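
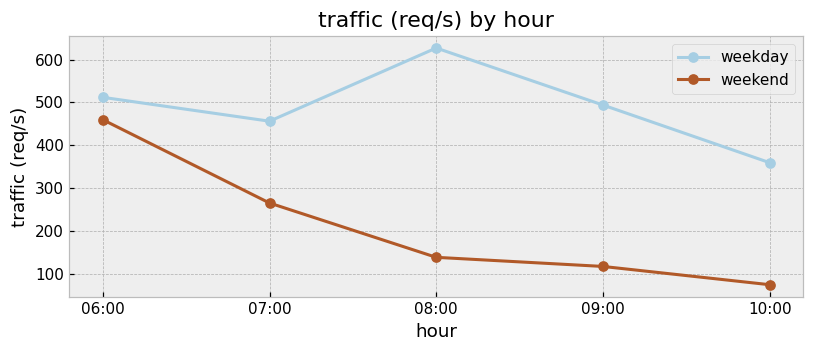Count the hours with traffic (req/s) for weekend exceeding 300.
Above 300: 06:00.

1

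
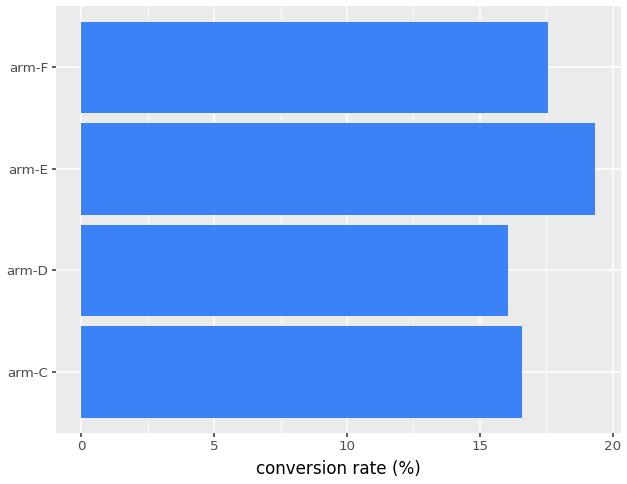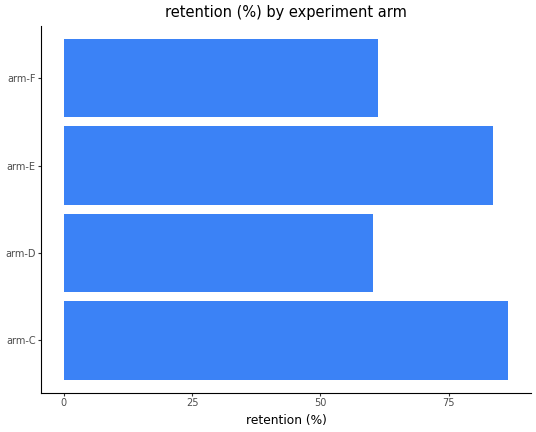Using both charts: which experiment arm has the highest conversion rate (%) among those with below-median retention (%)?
arm-F

Chart 2 median retention (%) ≈ 70; below-median experiment arms: arm-D, arm-F. Among those, arm-F has the highest conversion rate (%) (≈ 18).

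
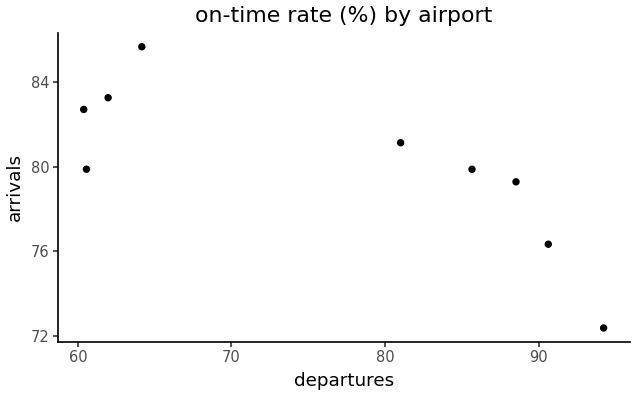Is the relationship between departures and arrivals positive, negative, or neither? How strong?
negative, strong

Points are negatively correlated; strong (|r| ≈ 0.8).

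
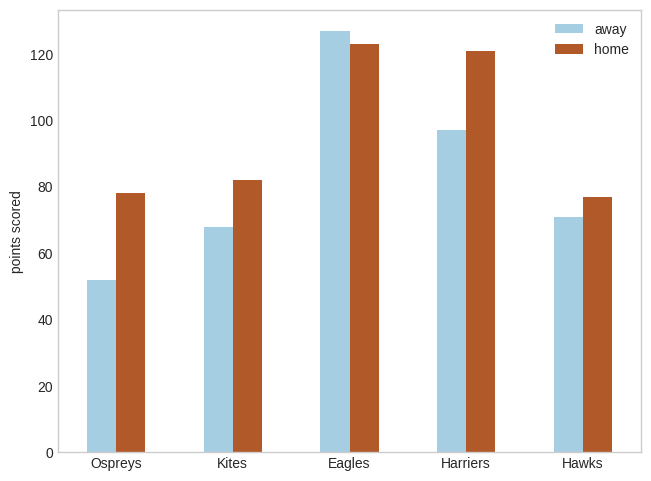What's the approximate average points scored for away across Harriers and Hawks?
(100 + 80) / 2 ≈ 90.

≈ 90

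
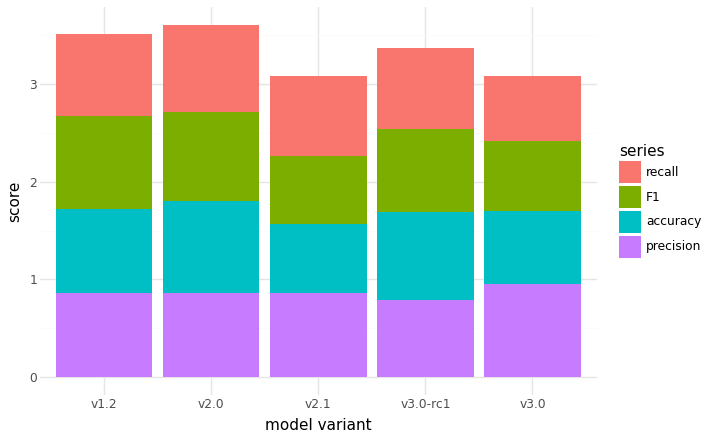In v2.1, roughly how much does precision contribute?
precision top ≈ 1.0, bottom ≈ 0.0; segment ≈ 1.0.

≈ 1.0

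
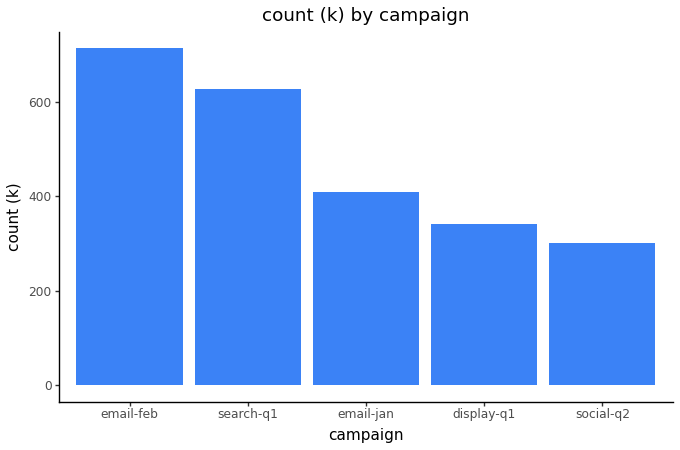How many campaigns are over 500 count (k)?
2

Above 500: email-feb, search-q1.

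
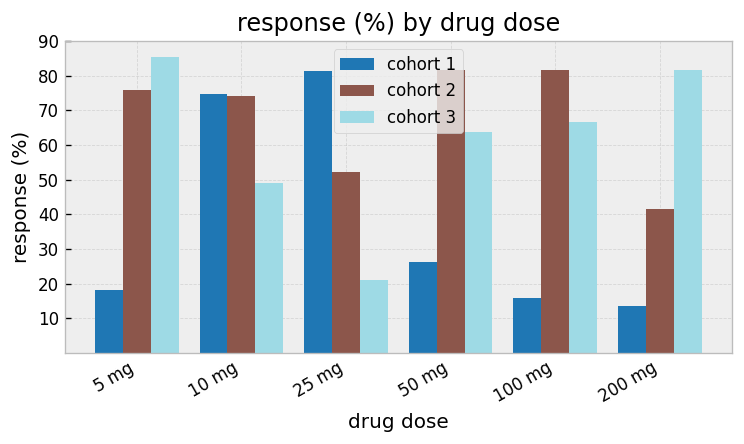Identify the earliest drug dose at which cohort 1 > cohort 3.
10 mg

5 mg: cohort 1 ≈ 20 vs cohort 3 ≈ 90 (not yet); 10 mg: cohort 1 ≈ 70 vs cohort 3 ≈ 50 (first crossover).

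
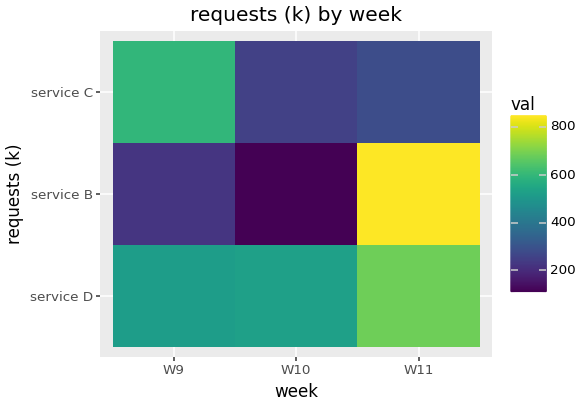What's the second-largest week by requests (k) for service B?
Top 3 for service B: W11 ≈ 800, W9 ≈ 200, W10 ≈ 100.

W9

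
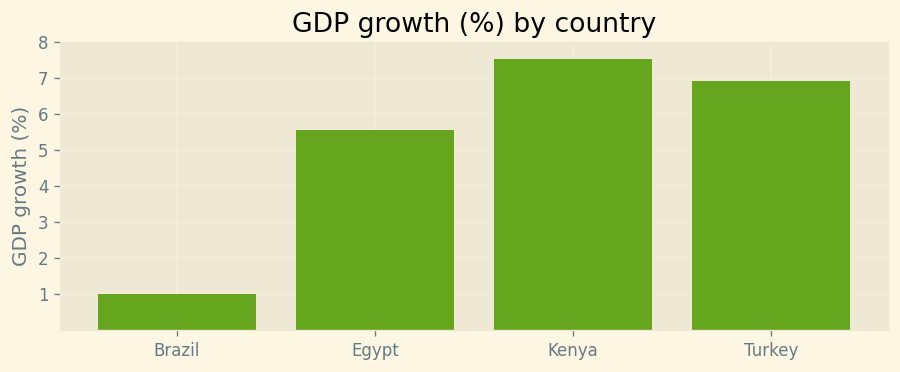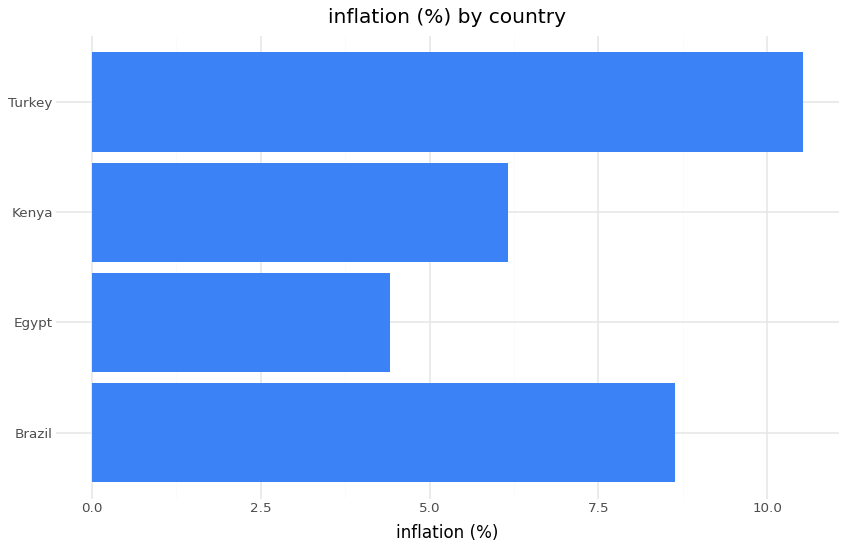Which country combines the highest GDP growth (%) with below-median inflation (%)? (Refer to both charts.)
Kenya

Chart 2 median inflation (%) ≈ 7; below-median countries: Egypt, Kenya. Among those, Kenya has the highest GDP growth (%) (≈ 8).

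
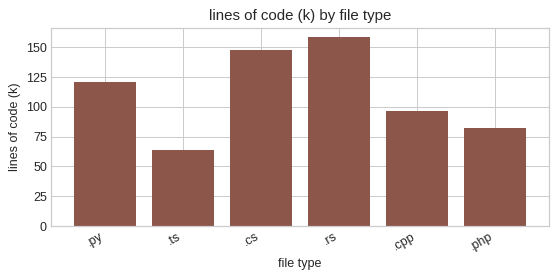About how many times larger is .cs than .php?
.cs ≈ 140, .php ≈ 80; 140/80 ≈ 1.75.

≈ 1.75×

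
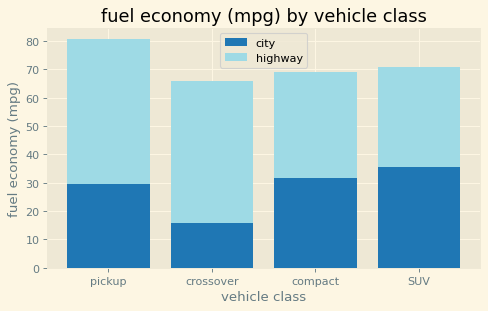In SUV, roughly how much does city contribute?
city top ≈ 40, bottom ≈ 0; segment ≈ 40.

≈ 40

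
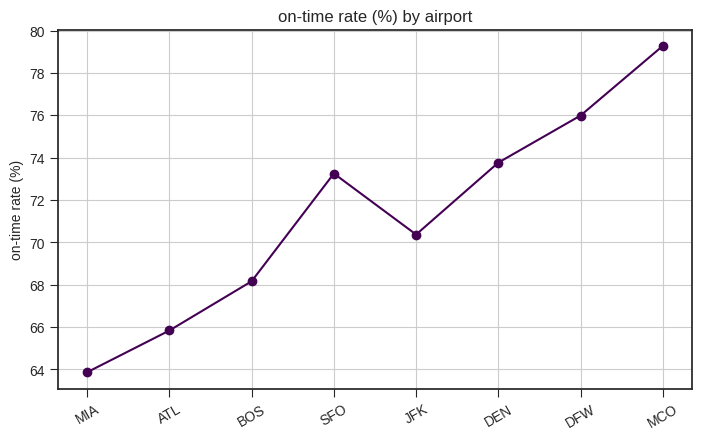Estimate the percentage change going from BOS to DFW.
BOS ≈ 68, DFW ≈ 76; (76 − 68) / 68 ≈ +11.8%.

≈ +11.8%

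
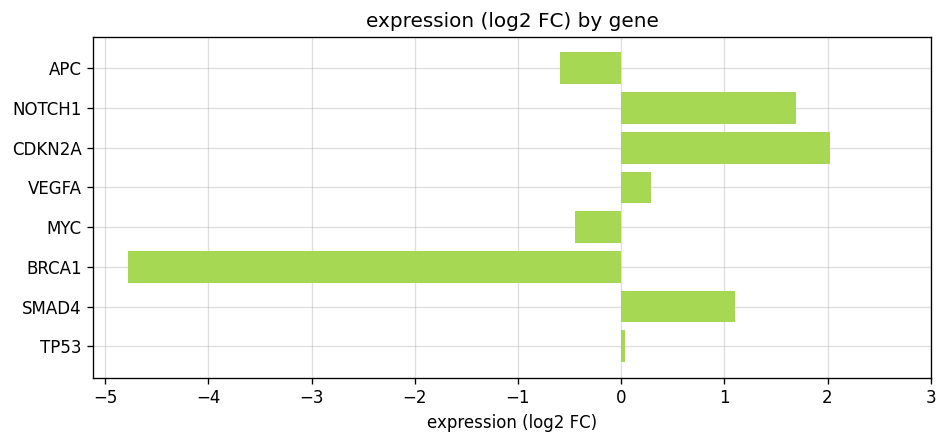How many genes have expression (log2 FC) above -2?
Above -2: APC, NOTCH1, CDKN2A, VEGFA, MYC, SMAD4, TP53.

7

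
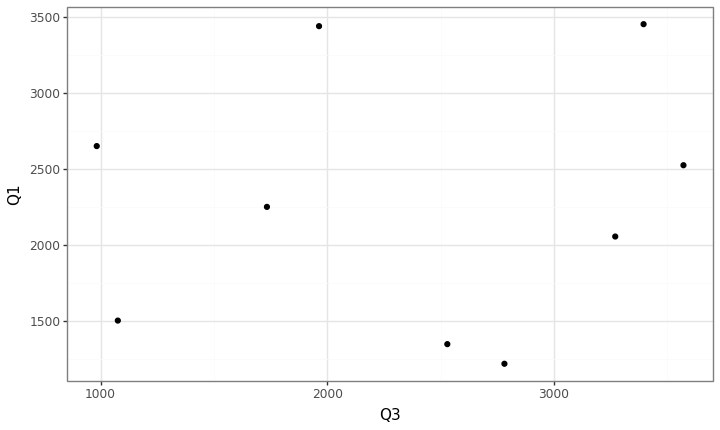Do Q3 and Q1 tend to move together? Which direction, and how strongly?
Points are roughly uncorrelated; weak (|r| ≈ 0.1).

no clear correlation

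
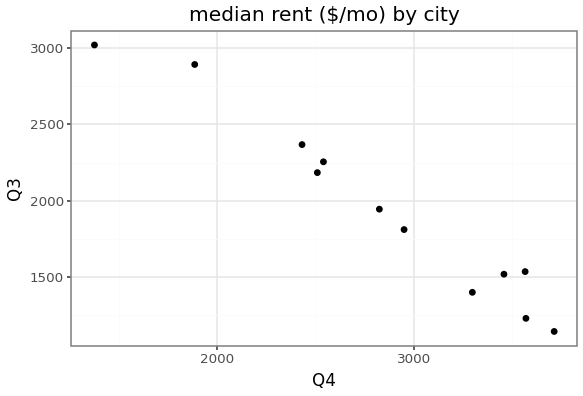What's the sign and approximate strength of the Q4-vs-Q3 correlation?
Points are negatively correlated; strong (|r| ≈ 1.0).

negative, strong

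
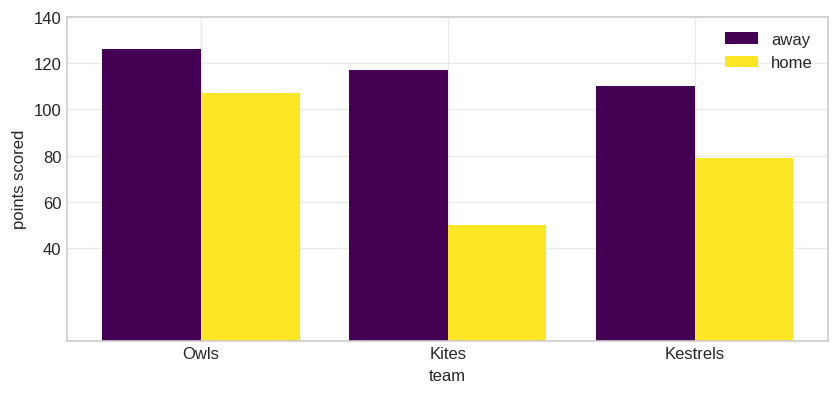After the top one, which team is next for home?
Top 3 for home: Owls ≈ 100, Kestrels ≈ 80, Kites ≈ 40.

Kestrels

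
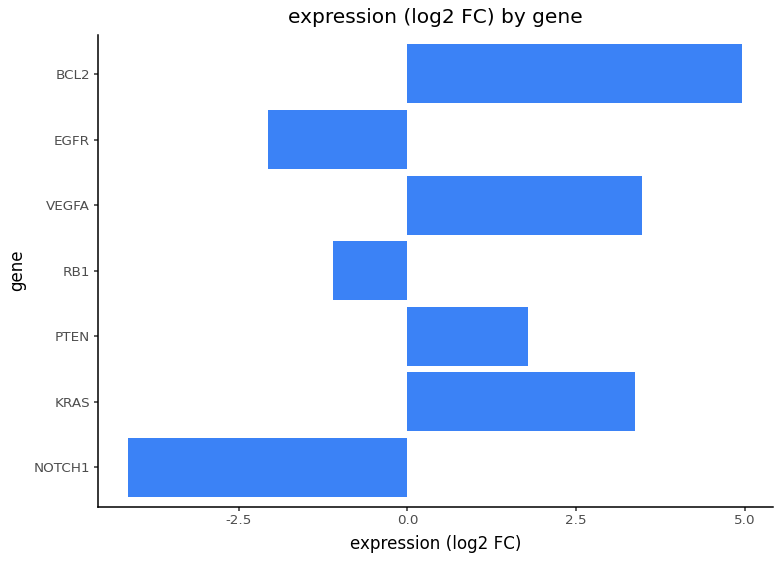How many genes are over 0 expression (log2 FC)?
Above 0: KRAS, PTEN, VEGFA, BCL2.

4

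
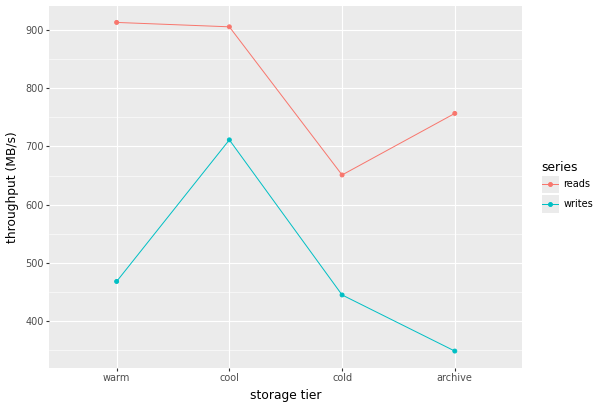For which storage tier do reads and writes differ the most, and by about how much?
warm, ≈ 450 MB/s

warm: reads ≈ 900, writes ≈ 450 → gap ≈ 450. Next-largest (archive) is only ≈ 400.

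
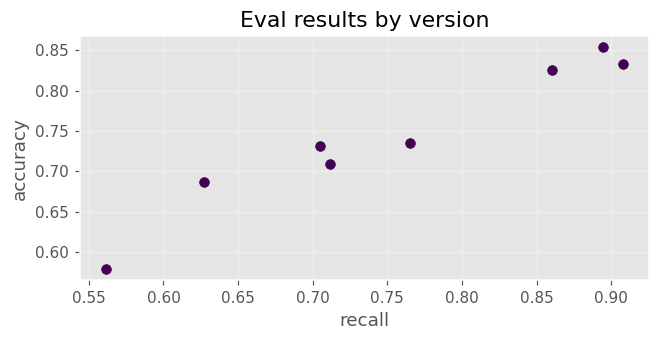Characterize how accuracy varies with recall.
positive, strong

Points are positively correlated; strong (|r| ≈ 1.0).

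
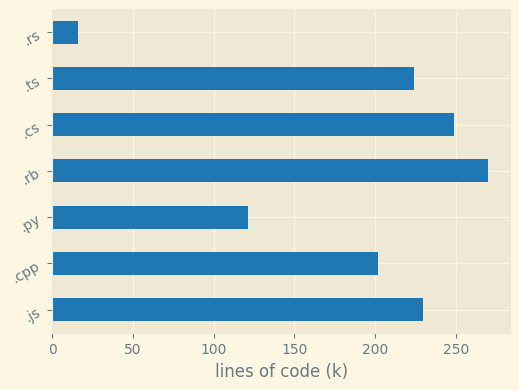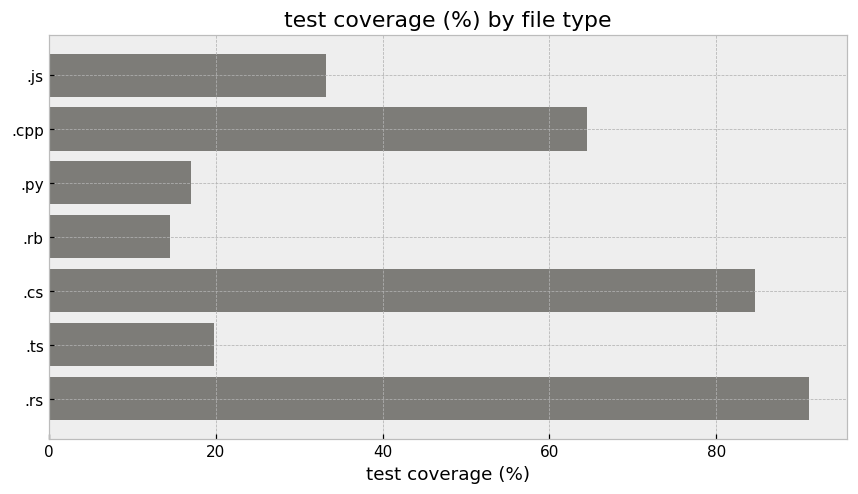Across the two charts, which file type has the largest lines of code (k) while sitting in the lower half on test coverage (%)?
.rb

Chart 2 median test coverage (%) ≈ 30; below-median file types: .py, .rb, .ts. Among those, .rb has the highest lines of code (k) (≈ 275).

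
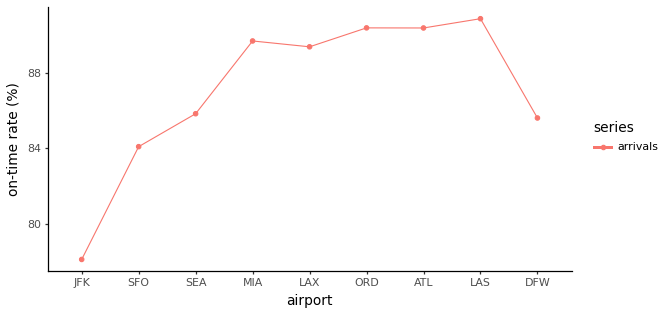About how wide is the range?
Max LAS ≈ 90, min JFK ≈ 78; range ≈ 12.

≈ 12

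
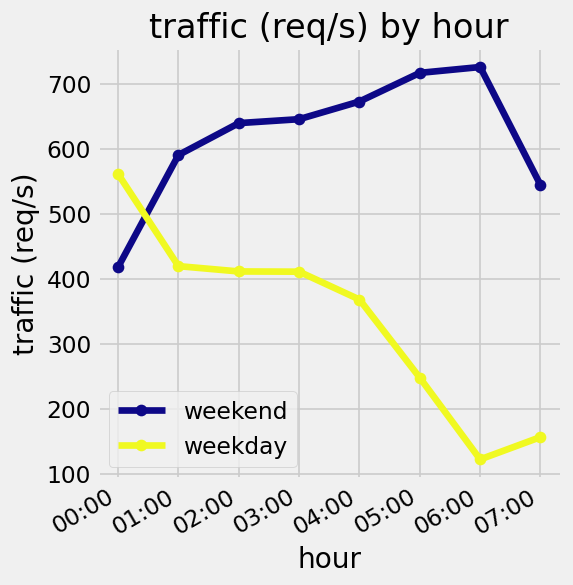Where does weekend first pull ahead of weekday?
01:00

00:00: weekend ≈ 400 vs weekday ≈ 600 (not yet); 01:00: weekend ≈ 600 vs weekday ≈ 400 (first crossover).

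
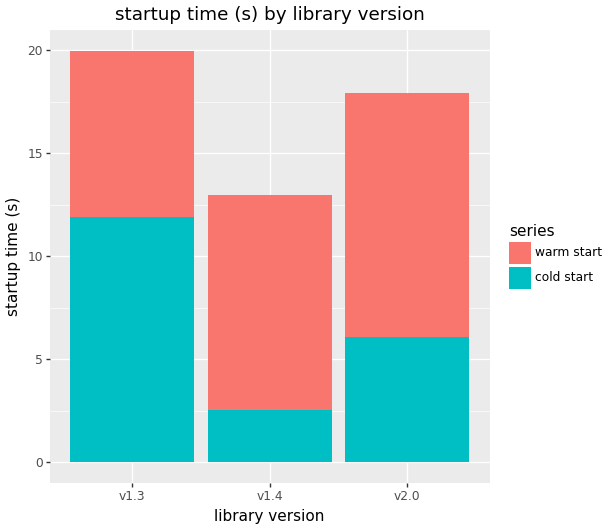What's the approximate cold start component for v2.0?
cold start top ≈ 6, bottom ≈ 0; segment ≈ 6.

≈ 6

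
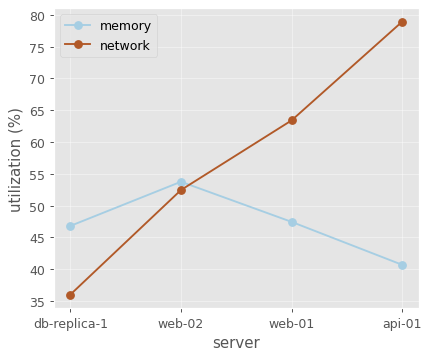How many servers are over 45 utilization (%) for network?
3

Above 45: web-02, web-01, api-01.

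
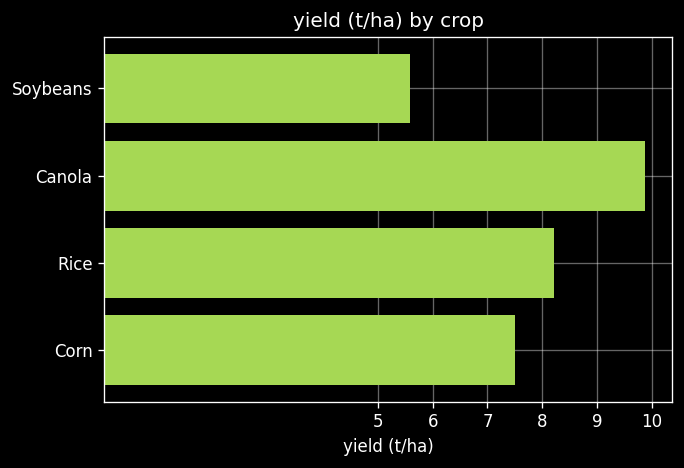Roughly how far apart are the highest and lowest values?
≈ 4

Max Canola ≈ 10, min Soybeans ≈ 6; range ≈ 4.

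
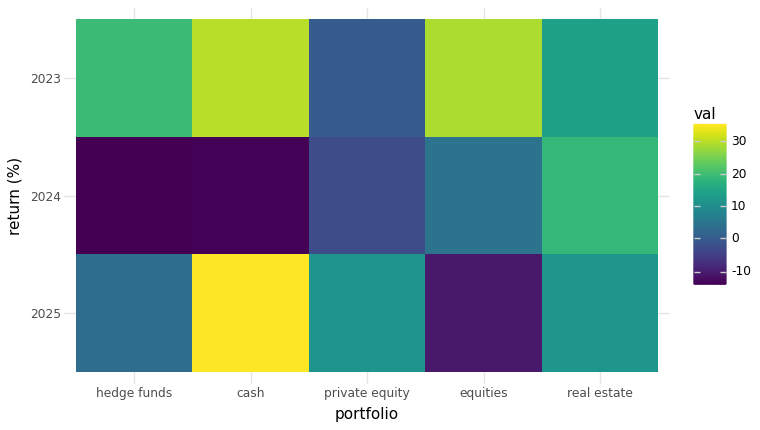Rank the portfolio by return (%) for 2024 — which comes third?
private equity

Top 4 for 2024: real estate ≈ 20, equities ≈ 5, private equity ≈ -5, cash ≈ -15.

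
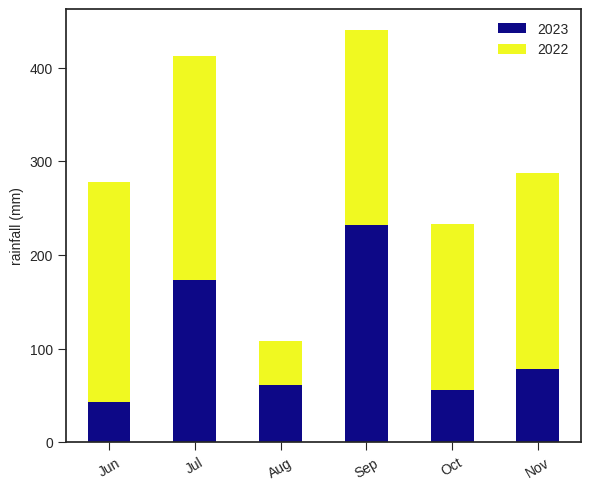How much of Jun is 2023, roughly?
2023 top ≈ 50, bottom ≈ 0; segment ≈ 50.

≈ 50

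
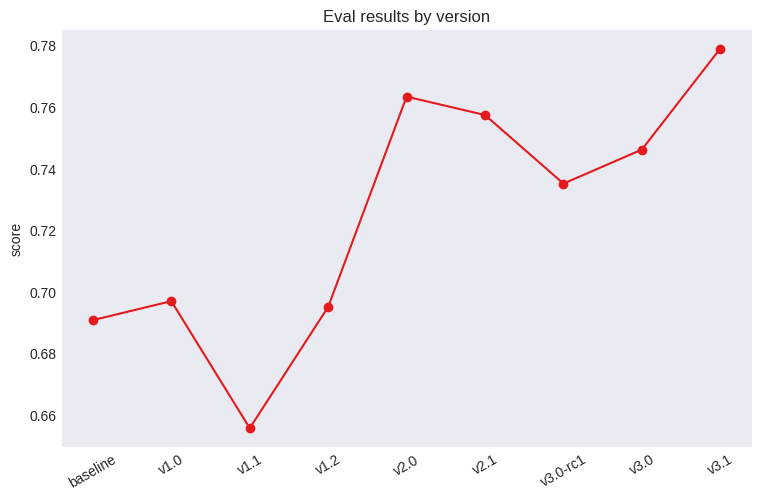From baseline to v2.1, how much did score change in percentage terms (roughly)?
baseline ≈ 0.70, v2.1 ≈ 0.76; (0.76 − 0.70) / 0.70 ≈ +8.6%.

≈ +8.6%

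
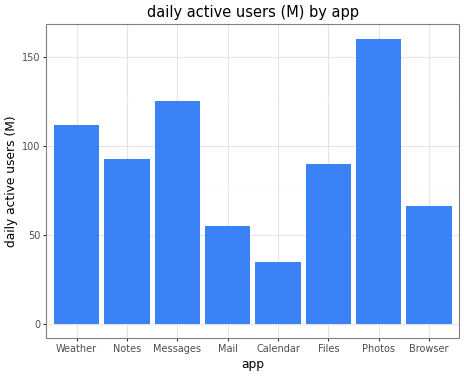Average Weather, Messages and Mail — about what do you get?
≈ 100

(120 + 120 + 60) / 3 ≈ 100.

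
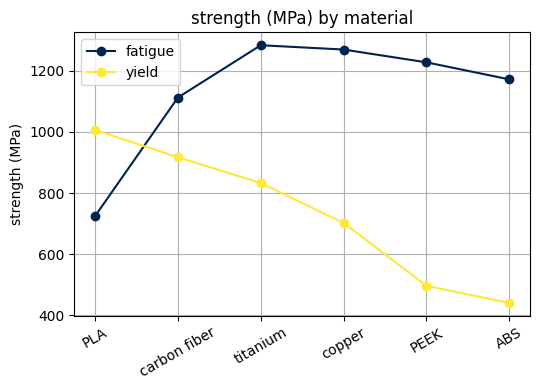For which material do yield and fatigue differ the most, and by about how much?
ABS, ≈ 800 MPa

ABS: yield ≈ 400, fatigue ≈ 1200 → gap ≈ 800. Next-largest (PEEK) is only ≈ 700.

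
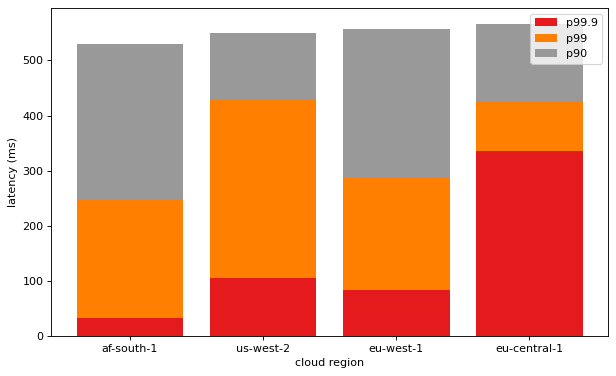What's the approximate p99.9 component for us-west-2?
≈ 100

p99.9 top ≈ 100, bottom ≈ 0; segment ≈ 100.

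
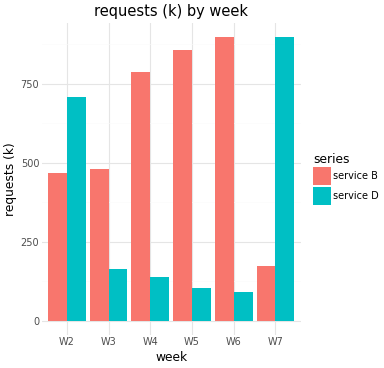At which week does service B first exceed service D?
W2: service B ≈ 500 vs service D ≈ 700 (not yet); W3: service B ≈ 500 vs service D ≈ 200 (first crossover).

W3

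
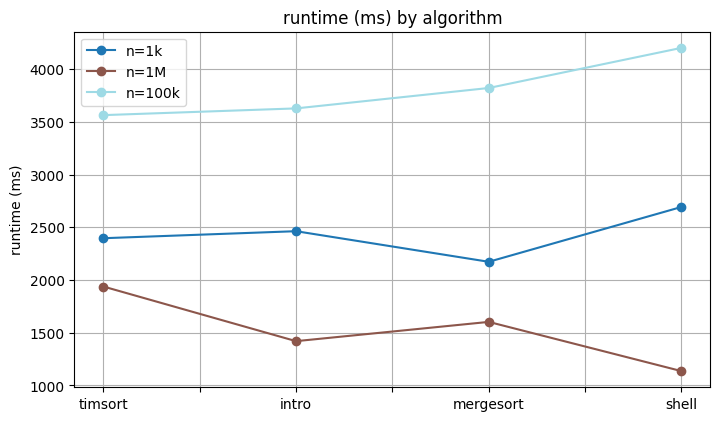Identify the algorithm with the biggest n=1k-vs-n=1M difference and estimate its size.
shell, ≈ 1500 ms

shell: n=1k ≈ 2500, n=1M ≈ 1000 → gap ≈ 1500. Next-largest (intro) is only ≈ 1000.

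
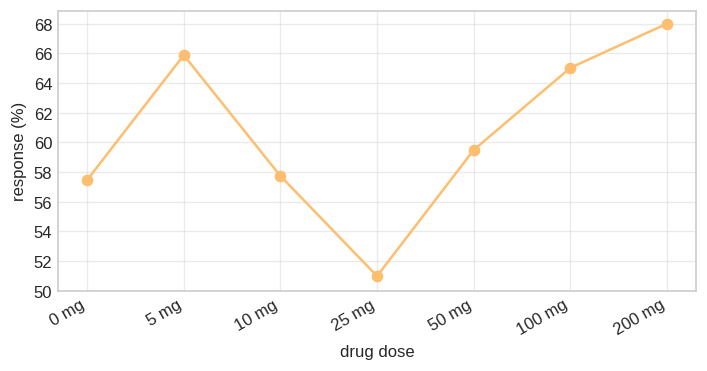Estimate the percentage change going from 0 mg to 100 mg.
≈ +13.8%

0 mg ≈ 58, 100 mg ≈ 66; (66 − 58) / 58 ≈ +13.8%.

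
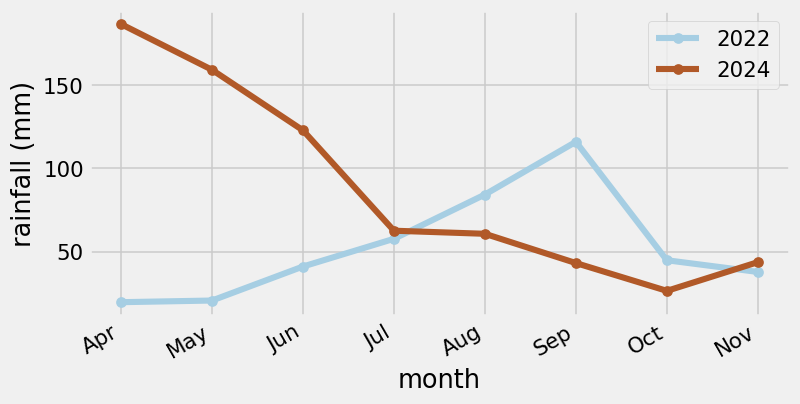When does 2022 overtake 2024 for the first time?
Aug

Jul: 2022 ≈ 60 vs 2024 ≈ 60 (not yet); Aug: 2022 ≈ 80 vs 2024 ≈ 60 (first crossover).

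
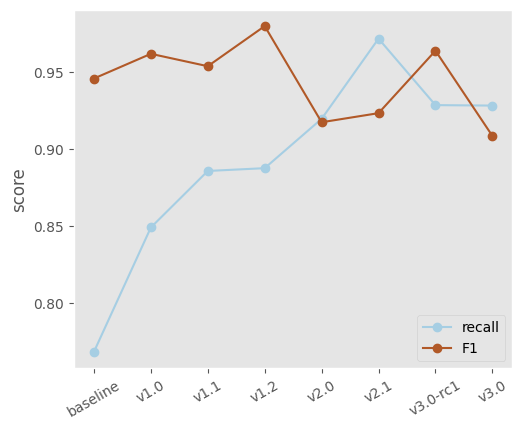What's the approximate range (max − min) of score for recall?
Max v2.1 ≈ 0.98, min baseline ≈ 0.76; range ≈ 0.22.

≈ 0.22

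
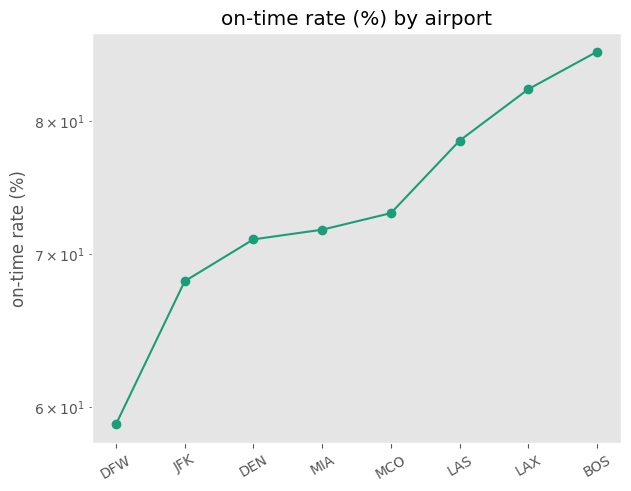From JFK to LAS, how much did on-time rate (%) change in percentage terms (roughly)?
JFK ≈ 70, LAS ≈ 80; (80 − 70) / 70 ≈ +14.3%.

≈ +14.3%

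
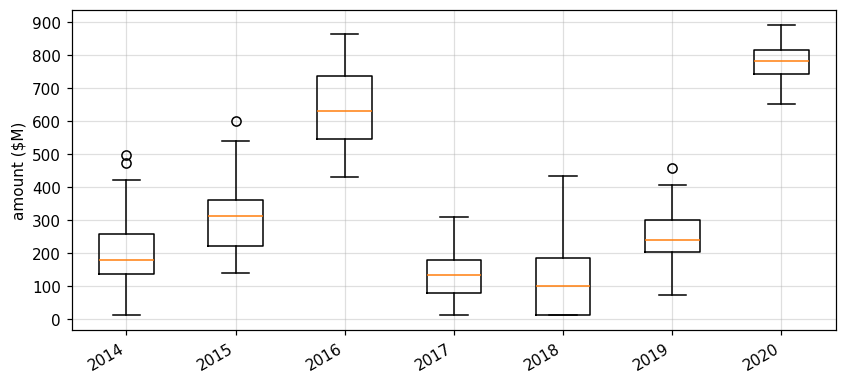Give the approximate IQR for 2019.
≈ 100

Q3 ≈ 300, Q1 ≈ 200; IQR ≈ 100.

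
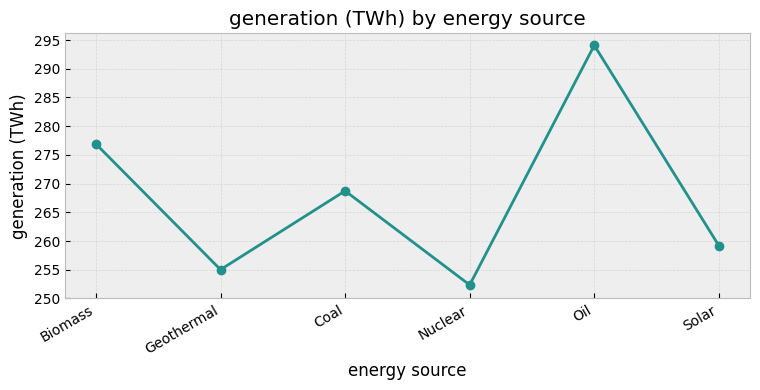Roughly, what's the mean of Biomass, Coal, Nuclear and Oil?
≈ 272

(275 + 270 + 250 + 295) / 4 ≈ 272.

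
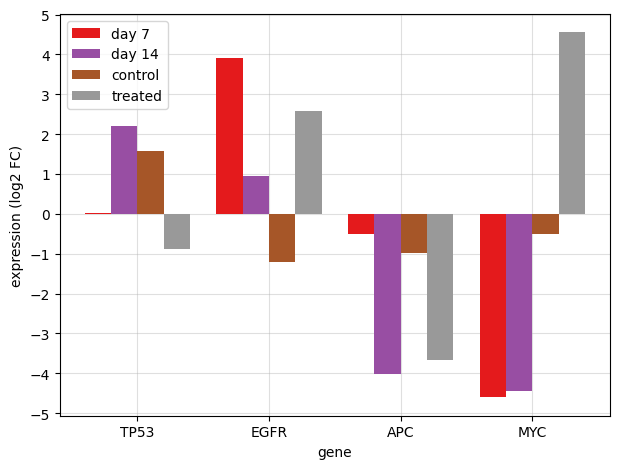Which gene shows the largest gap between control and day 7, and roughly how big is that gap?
EGFR: control ≈ -1, day 7 ≈ 4 → gap ≈ 5. Next-largest (MYC) is only ≈ 4.

EGFR, ≈ 5 log2 FC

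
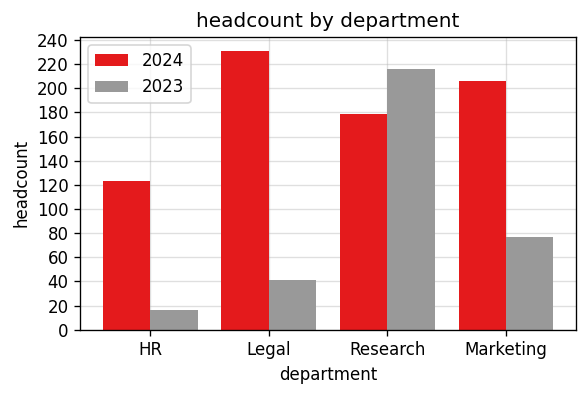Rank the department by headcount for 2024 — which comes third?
Top 4 for 2024: Legal ≈ 240, Marketing ≈ 200, Research ≈ 180, HR ≈ 120.

Research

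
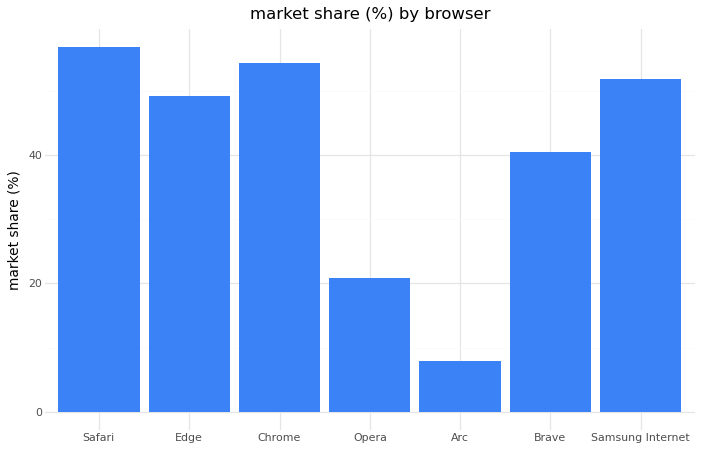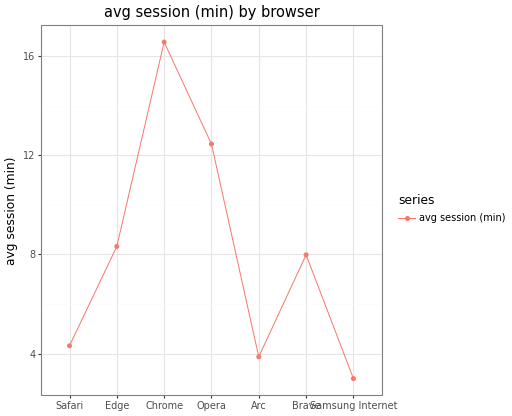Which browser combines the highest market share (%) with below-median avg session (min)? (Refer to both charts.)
Chart 2 median avg session (min) ≈ 8; below-median browsers: Safari, Arc, Samsung Internet. Among those, Safari has the highest market share (%) (≈ 60).

Safari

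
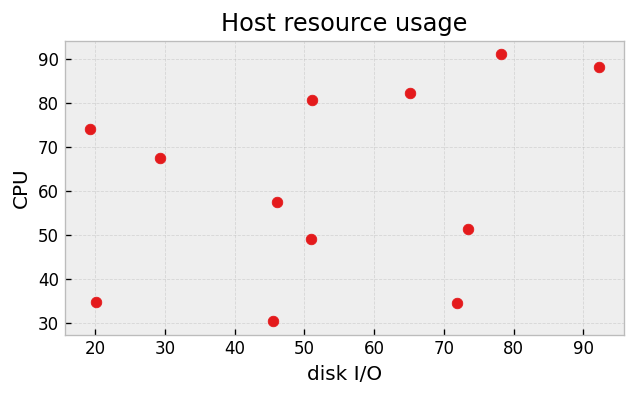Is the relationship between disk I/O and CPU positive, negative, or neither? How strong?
positive, weak

Points are positively correlated; weak (|r| ≈ 0.3).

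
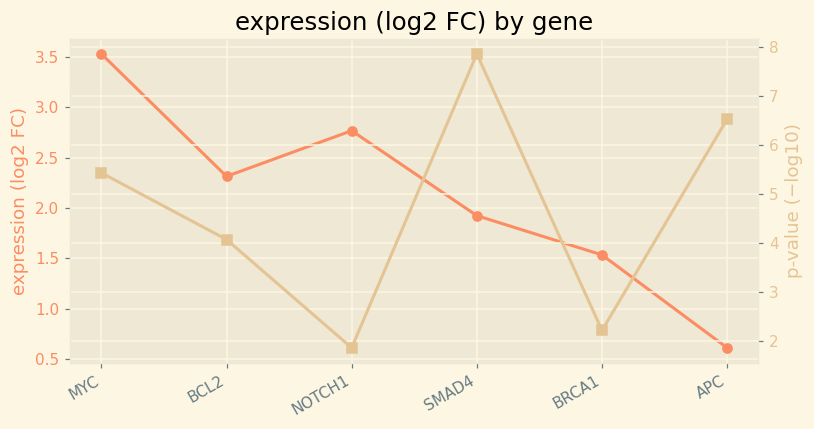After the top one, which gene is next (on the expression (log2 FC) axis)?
Top 3 (on the expression (log2 FC) axis): MYC ≈ 3.5, NOTCH1 ≈ 3.0, BCL2 ≈ 2.5.

NOTCH1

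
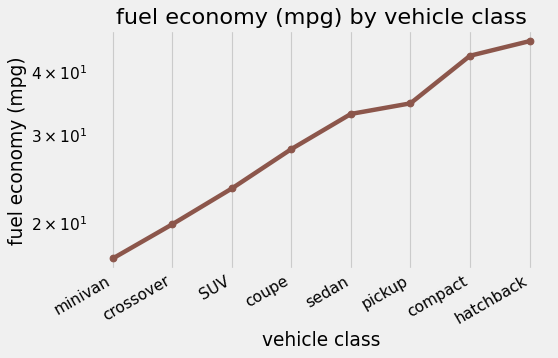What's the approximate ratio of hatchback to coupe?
≈ 1.5×

hatchback ≈ 45, coupe ≈ 30; 45/30 ≈ 1.5.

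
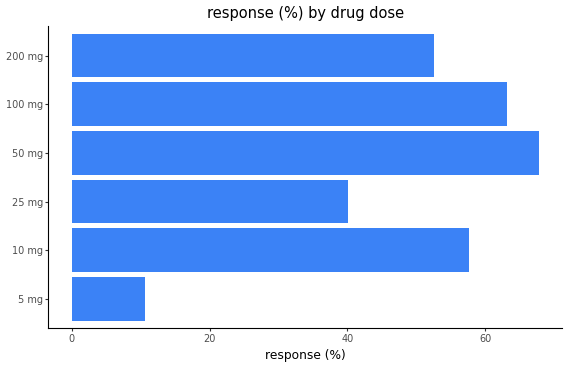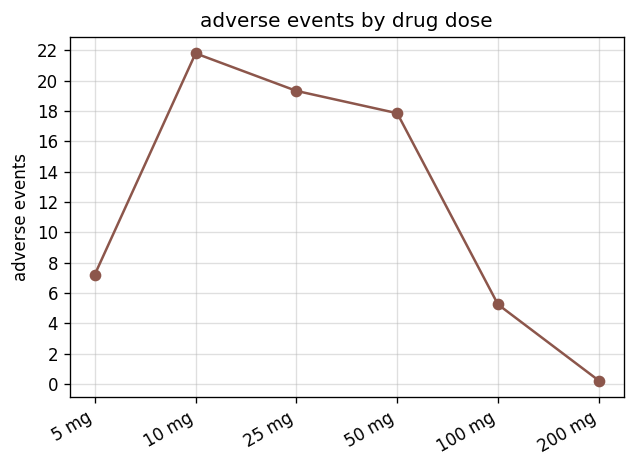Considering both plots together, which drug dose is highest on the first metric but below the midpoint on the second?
100 mg

Chart 2 median adverse events ≈ 12; below-median drug doses: 5 mg, 100 mg, 200 mg. Among those, 100 mg has the highest response (%) (≈ 60).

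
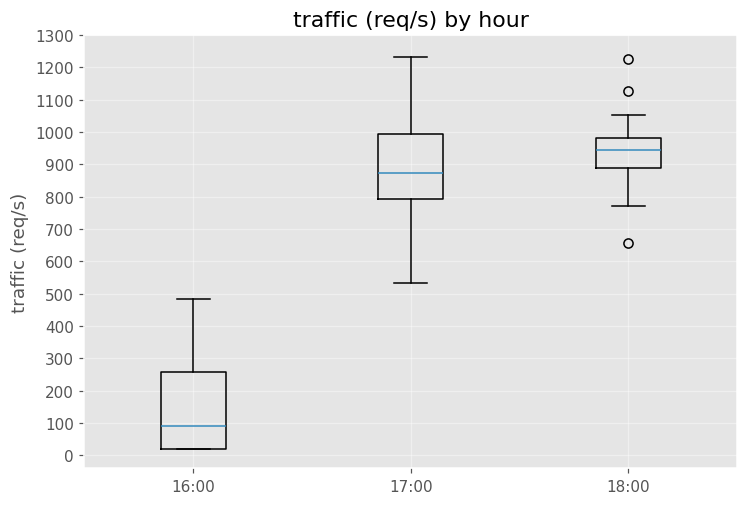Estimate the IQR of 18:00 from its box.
Q3 ≈ 1000, Q1 ≈ 900; IQR ≈ 100.

≈ 100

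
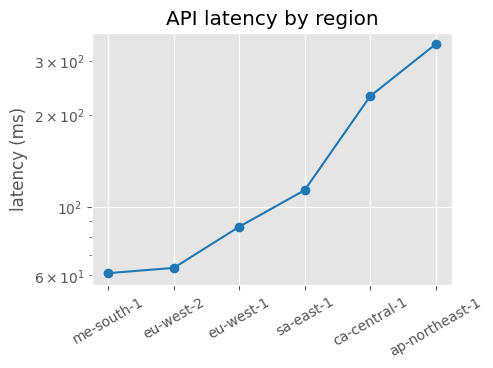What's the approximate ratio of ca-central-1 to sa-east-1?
ca-central-1 ≈ 225, sa-east-1 ≈ 125; 225/125 ≈ 1.8.

≈ 1.8×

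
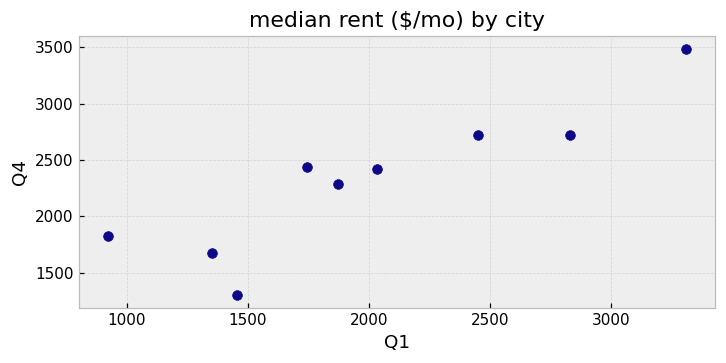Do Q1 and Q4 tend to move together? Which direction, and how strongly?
positive, strong

Points are positively correlated; strong (|r| ≈ 0.9).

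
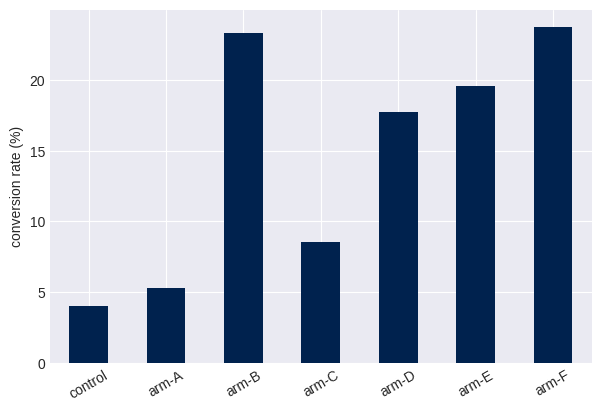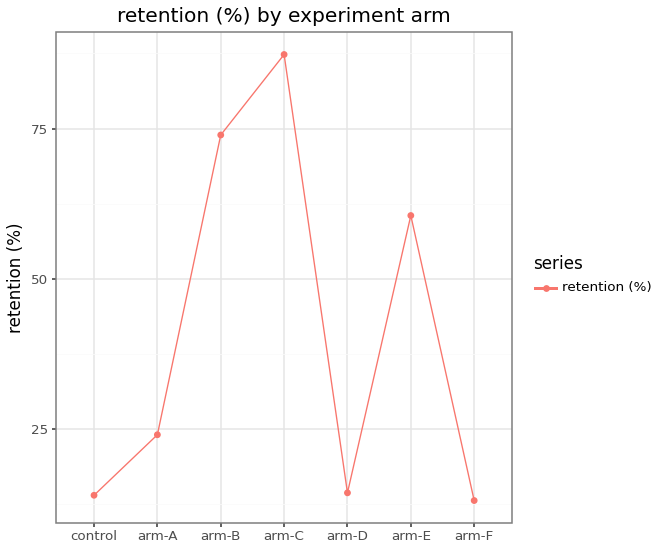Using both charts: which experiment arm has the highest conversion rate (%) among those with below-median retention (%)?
Chart 2 median retention (%) ≈ 20; below-median experiment arms: control, arm-D, arm-F. Among those, arm-F has the highest conversion rate (%) (≈ 25).

arm-F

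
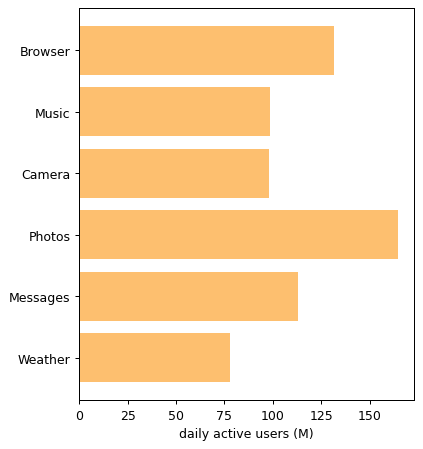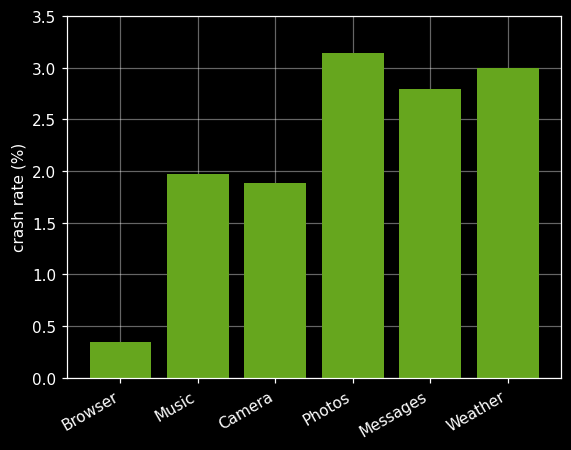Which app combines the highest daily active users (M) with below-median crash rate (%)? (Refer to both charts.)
Browser

Chart 2 median crash rate (%) ≈ 2.5; below-median apps: Browser, Music, Camera. Among those, Browser has the highest daily active users (M) (≈ 140).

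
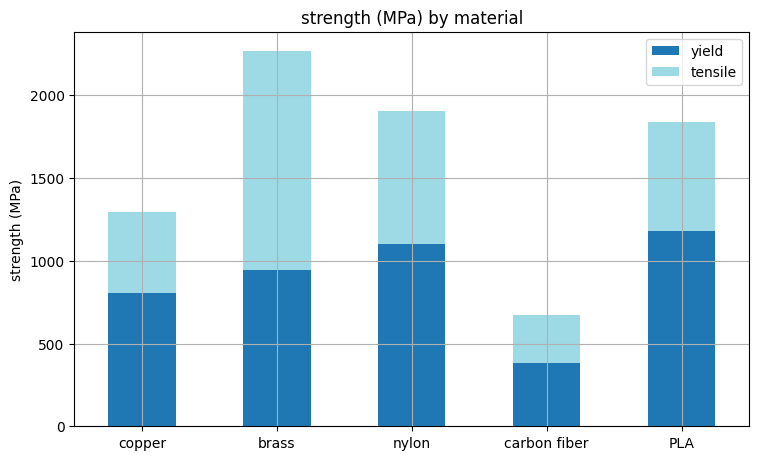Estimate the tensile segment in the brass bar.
≈ 1200

tensile top ≈ 2200, bottom ≈ 1000; segment ≈ 1200.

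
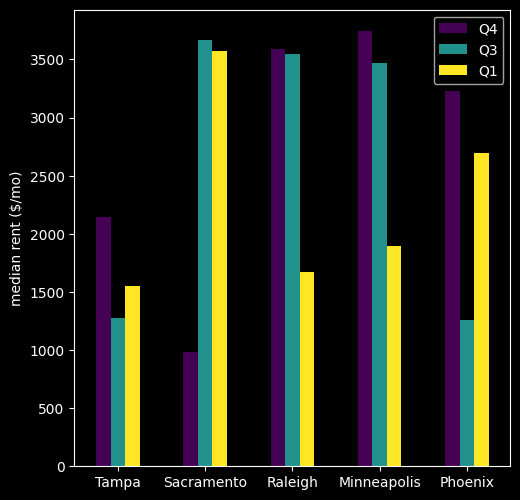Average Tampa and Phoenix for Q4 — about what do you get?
(2000 + 3000) / 2 ≈ 2500.

≈ 2500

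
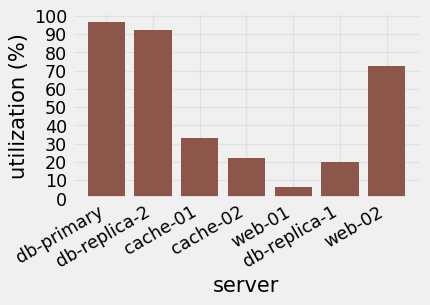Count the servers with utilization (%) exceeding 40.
3

Above 40: db-primary, db-replica-2, web-02.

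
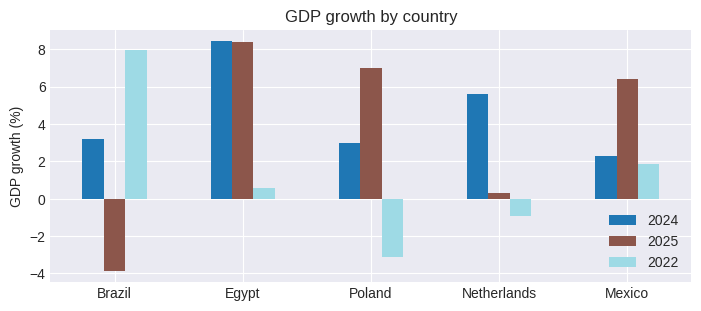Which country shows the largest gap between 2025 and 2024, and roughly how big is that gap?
Brazil, ≈ 8 %

Brazil: 2025 ≈ -4, 2024 ≈ 4 → gap ≈ 8. Next-largest (Netherlands) is only ≈ 6.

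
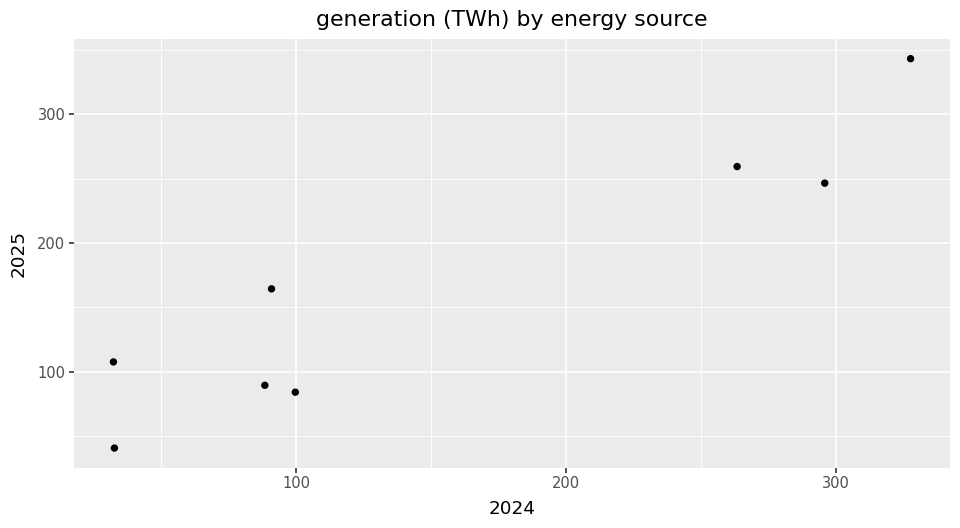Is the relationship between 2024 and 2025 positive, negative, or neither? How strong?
positive, strong

Points are positively correlated; strong (|r| ≈ 0.9).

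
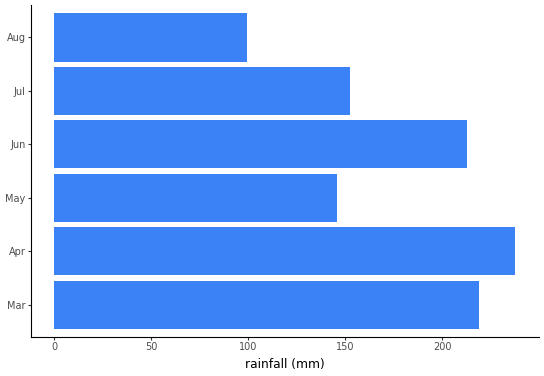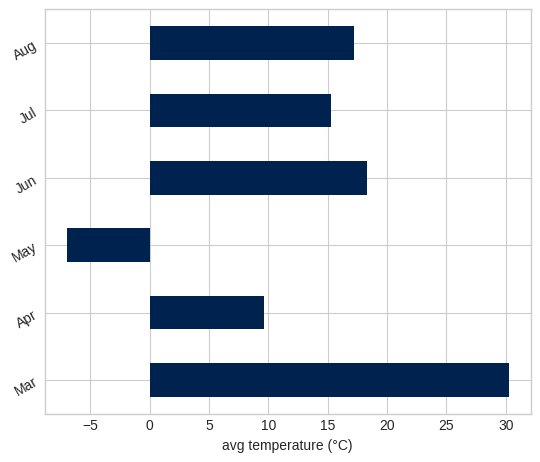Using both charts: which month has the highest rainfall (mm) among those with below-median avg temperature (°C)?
Chart 2 median avg temperature (°C) ≈ 15; below-median months: Apr, May, Jul. Among those, Apr has the highest rainfall (mm) (≈ 250).

Apr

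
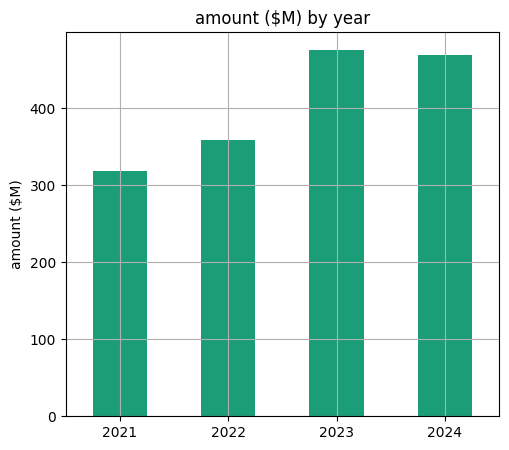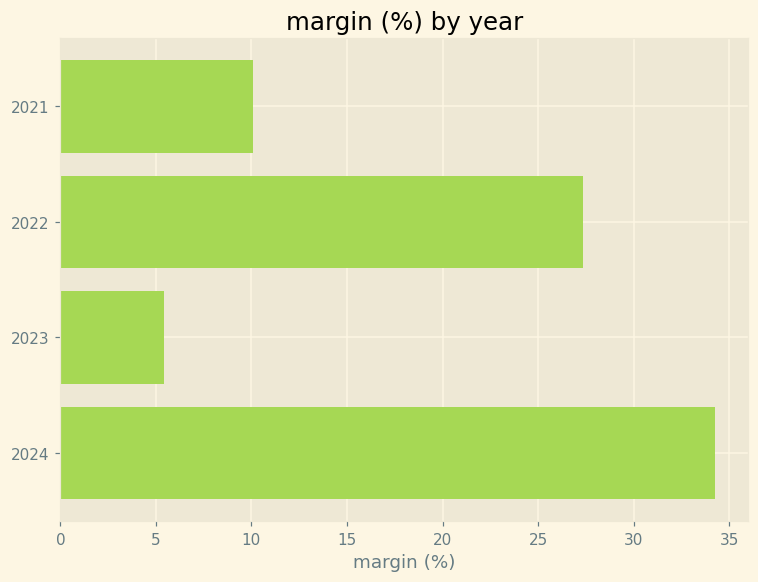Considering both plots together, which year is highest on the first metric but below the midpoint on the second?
2023

Chart 2 median margin (%) ≈ 20; below-median years: 2021, 2023. Among those, 2023 has the highest amount ($M) (≈ 450).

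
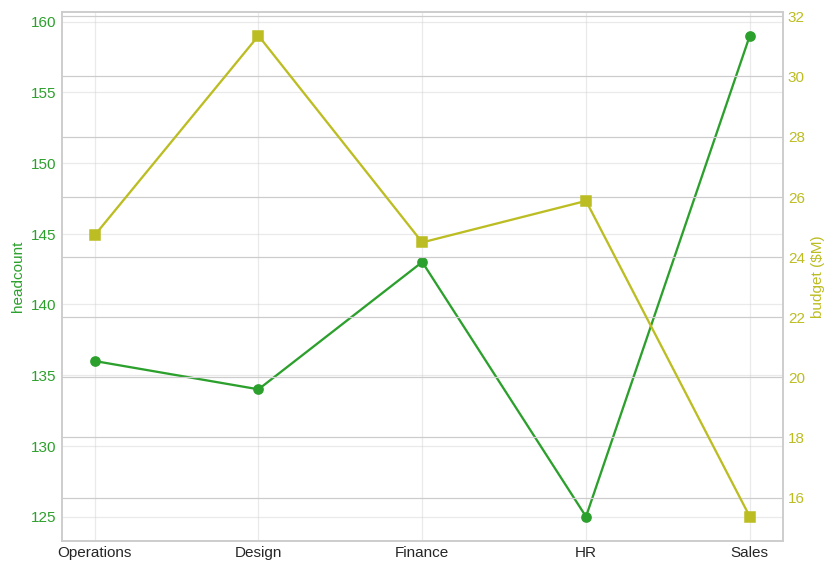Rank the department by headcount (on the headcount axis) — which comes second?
Finance

Top 3 (on the headcount axis): Sales ≈ 160, Finance ≈ 145, Operations ≈ 135.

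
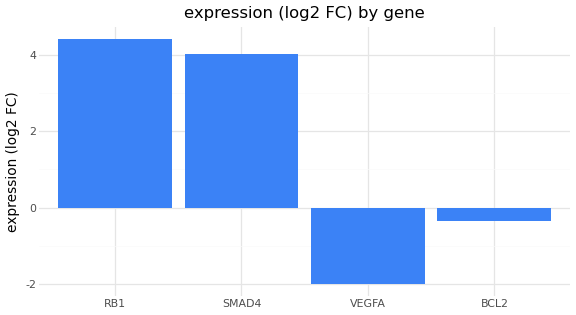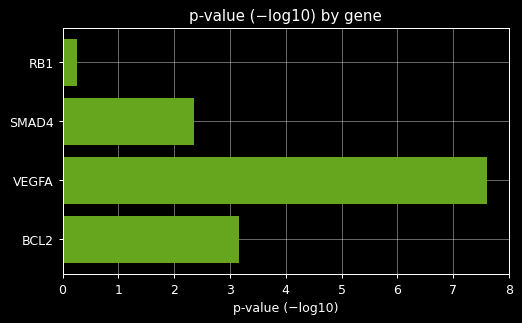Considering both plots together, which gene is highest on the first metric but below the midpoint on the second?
Chart 2 median p-value (−log10) ≈ 3; below-median genes: RB1, SMAD4. Among those, RB1 has the highest expression (log2 FC) (≈ 4.5).

RB1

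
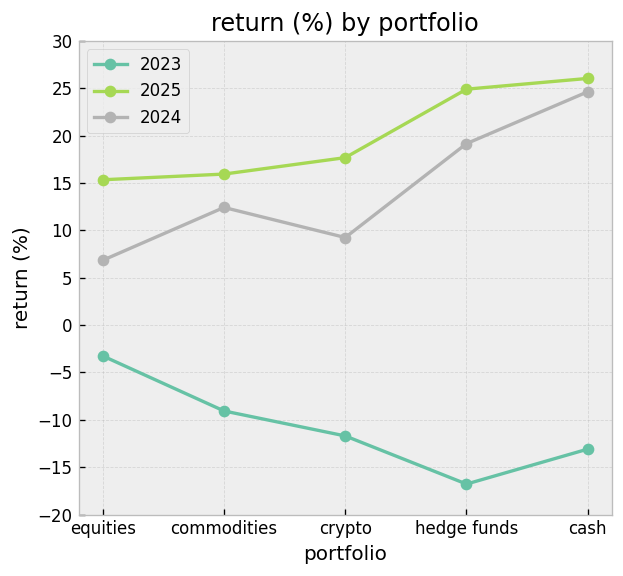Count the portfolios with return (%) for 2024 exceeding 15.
2

Above 15: hedge funds, cash.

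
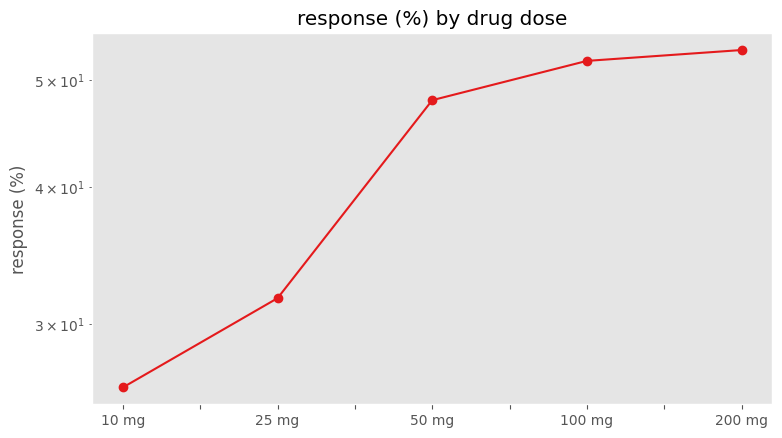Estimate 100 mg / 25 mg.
100 mg ≈ 50, 25 mg ≈ 30; 50/30 ≈ 1.67.

≈ 1.67×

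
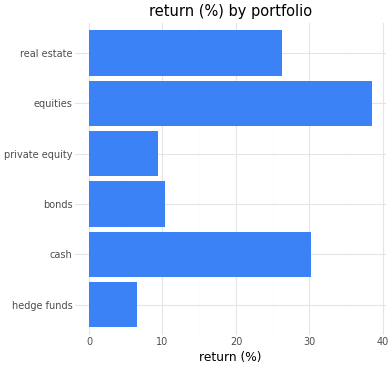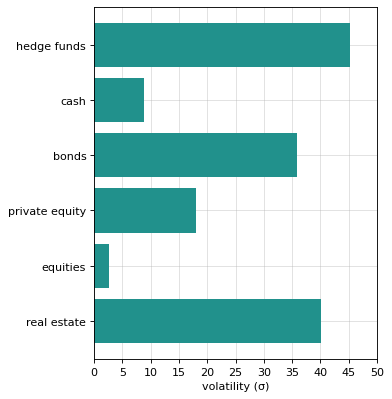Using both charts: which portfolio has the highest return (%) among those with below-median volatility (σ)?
equities

Chart 2 median volatility (σ) ≈ 25; below-median portfolios: cash, private equity, equities. Among those, equities has the highest return (%) (≈ 40).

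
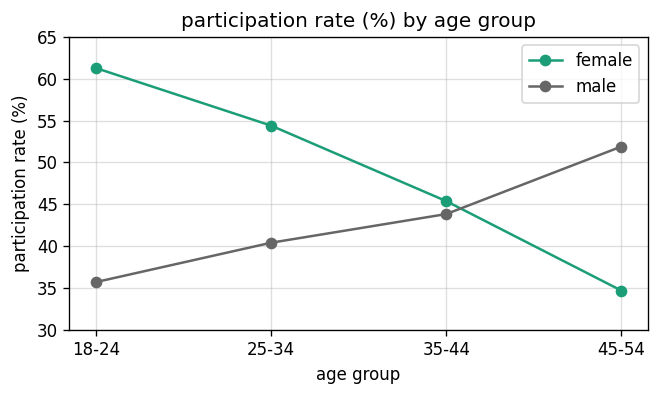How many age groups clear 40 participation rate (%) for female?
3

Above 40: 18-24, 25-34, 35-44.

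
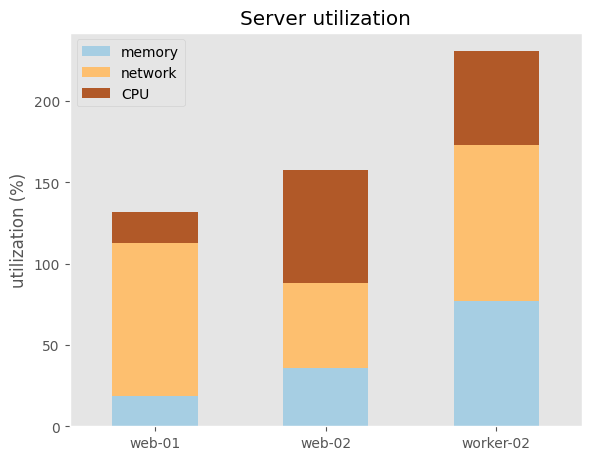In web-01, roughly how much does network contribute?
network top ≈ 120, bottom ≈ 20; segment ≈ 100.

≈ 100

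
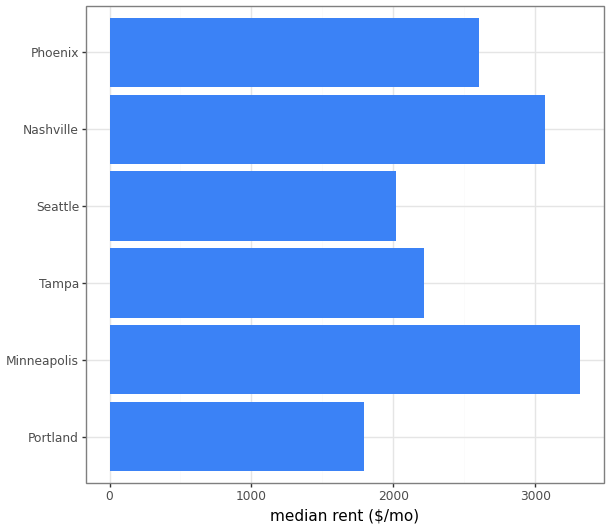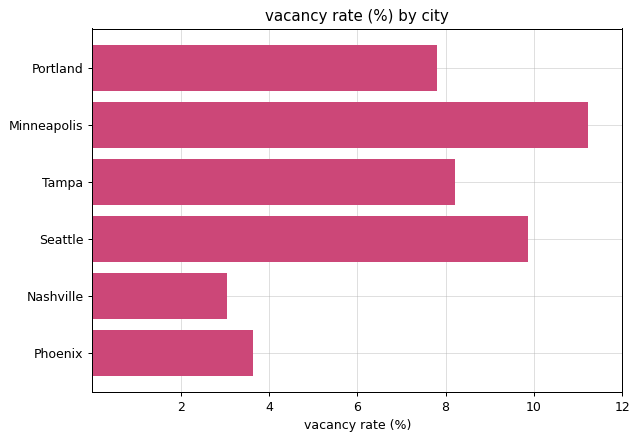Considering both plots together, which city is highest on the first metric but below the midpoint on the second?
Nashville

Chart 2 median vacancy rate (%) ≈ 8; below-median cities: Portland, Nashville, Phoenix. Among those, Nashville has the highest median rent ($/mo) (≈ 3000).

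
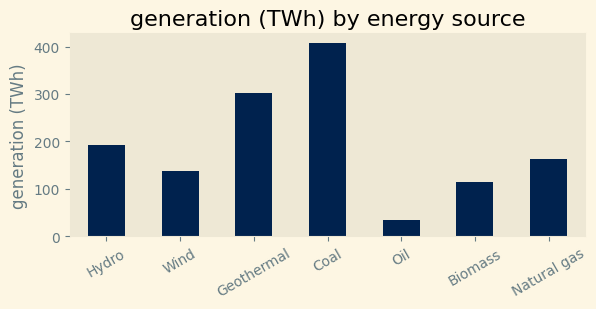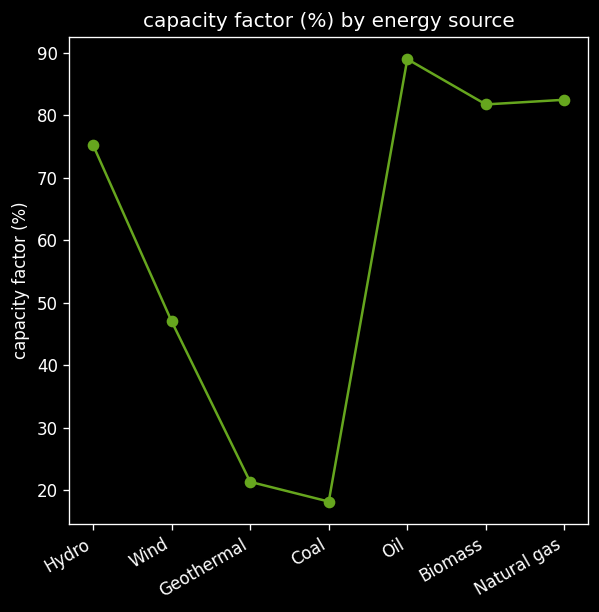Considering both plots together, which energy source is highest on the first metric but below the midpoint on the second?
Coal

Chart 2 median capacity factor (%) ≈ 80; below-median energy sources: Wind, Geothermal, Coal. Among those, Coal has the highest generation (TWh) (≈ 400).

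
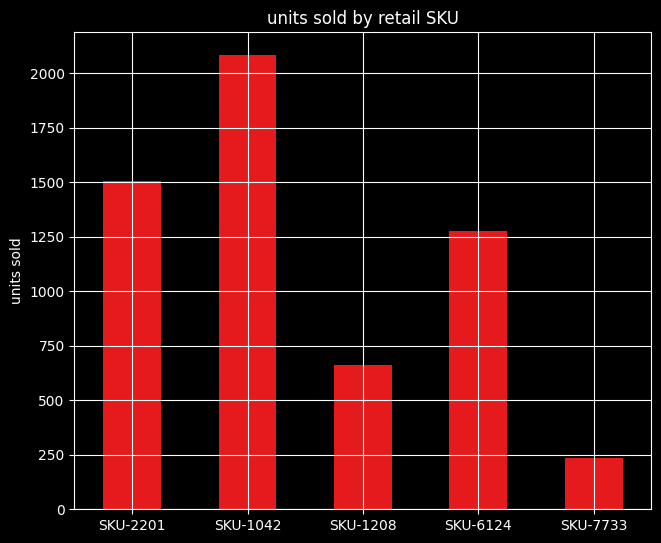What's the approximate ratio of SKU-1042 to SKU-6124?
≈ 1.67×

SKU-1042 ≈ 2000, SKU-6124 ≈ 1200; 2000/1200 ≈ 1.67.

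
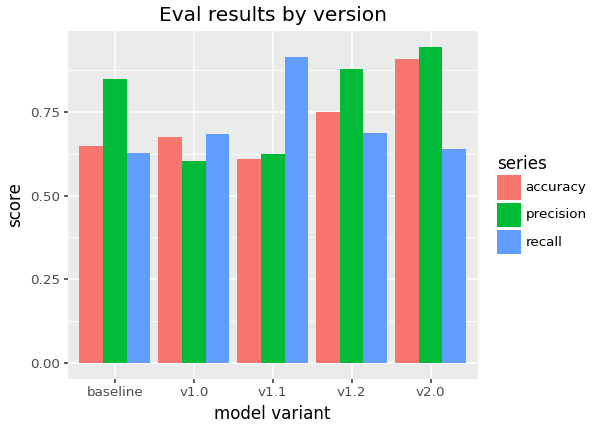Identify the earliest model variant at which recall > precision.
baseline: recall ≈ 0.6 vs precision ≈ 0.8 (not yet); v1.0: recall ≈ 0.7 vs precision ≈ 0.6 (first crossover).

v1.0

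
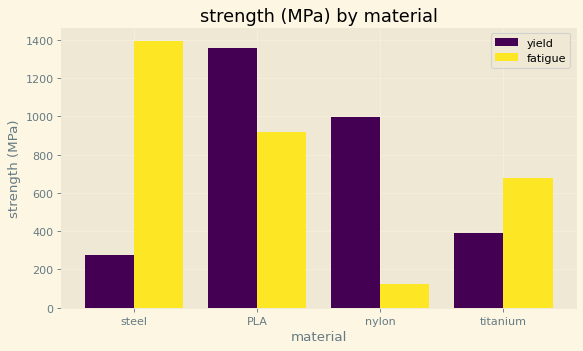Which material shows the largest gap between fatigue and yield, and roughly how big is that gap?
steel: fatigue ≈ 1400, yield ≈ 200 → gap ≈ 1200. Next-largest (nylon) is only ≈ 800.

steel, ≈ 1200 MPa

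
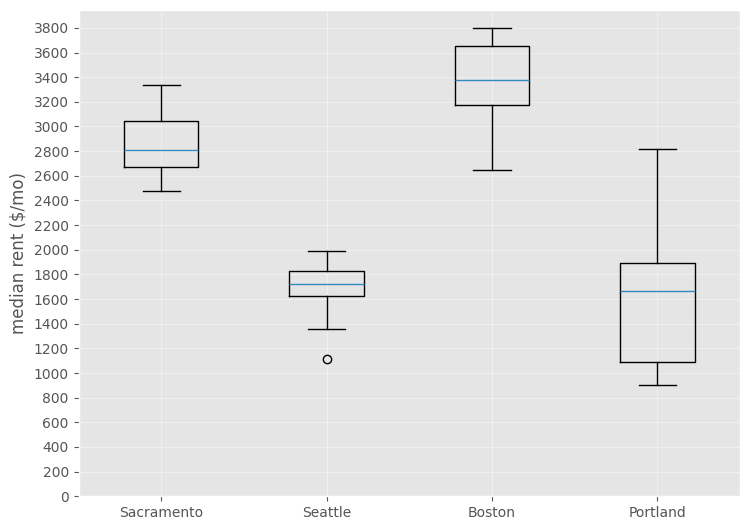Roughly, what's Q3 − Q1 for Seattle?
Q3 ≈ 1800, Q1 ≈ 1600; IQR ≈ 200.

≈ 200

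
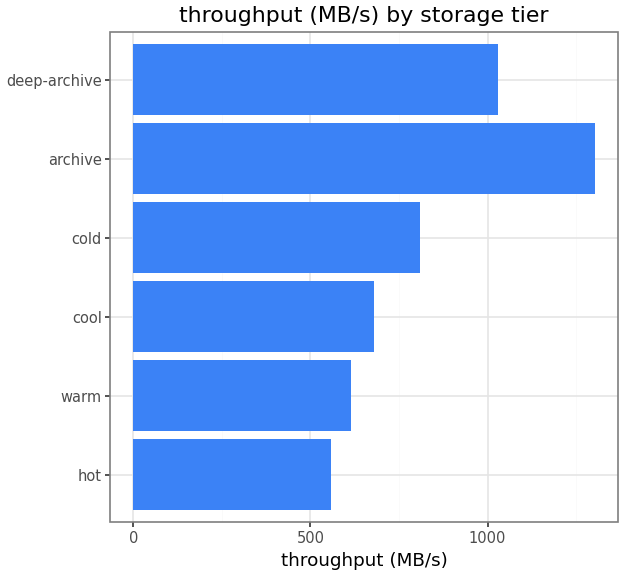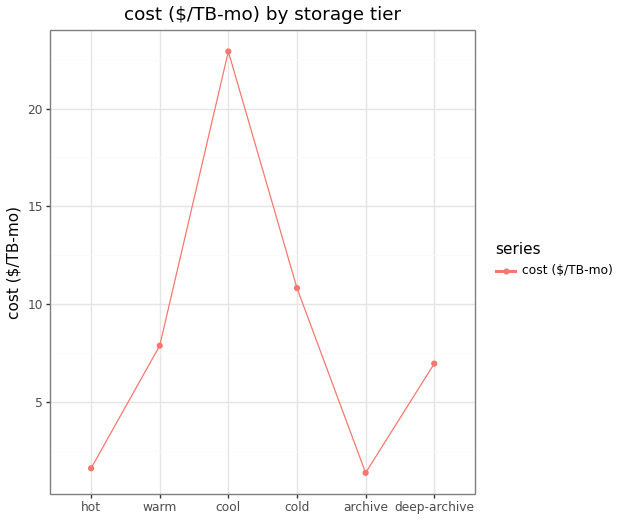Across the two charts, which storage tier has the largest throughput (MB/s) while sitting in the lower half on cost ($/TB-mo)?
Chart 2 median cost ($/TB-mo) ≈ 5; below-median storage tiers: hot, archive, deep-archive. Among those, archive has the highest throughput (MB/s) (≈ 1400).

archive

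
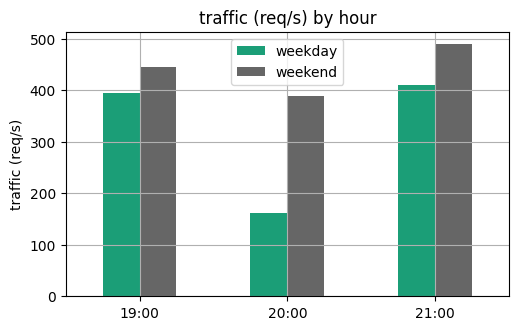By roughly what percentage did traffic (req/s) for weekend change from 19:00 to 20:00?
≈ -11.1%

19:00 ≈ 450, 20:00 ≈ 400; (400 − 450) / 450 ≈ -11.1%.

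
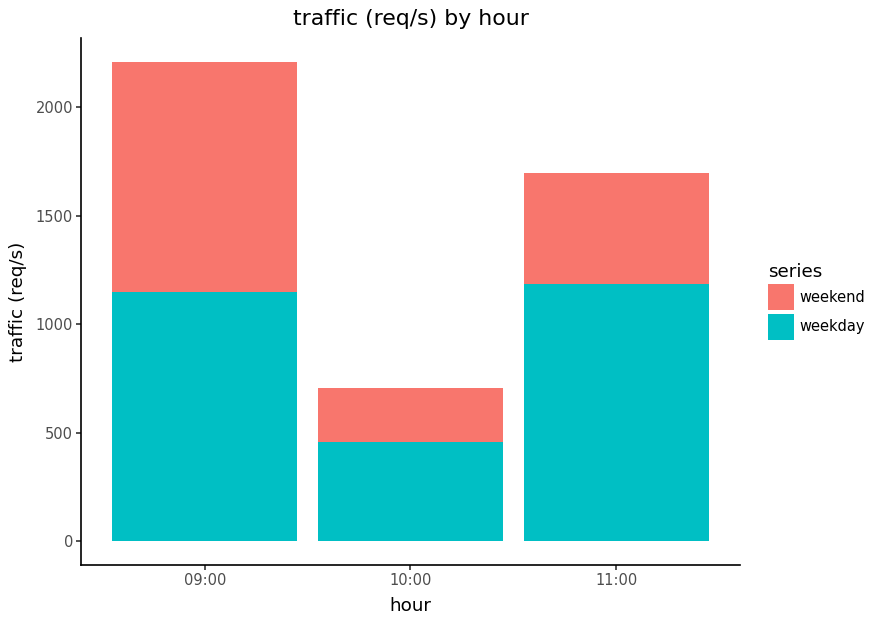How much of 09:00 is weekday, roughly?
≈ 1200

weekday top ≈ 1200, bottom ≈ 0; segment ≈ 1200.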